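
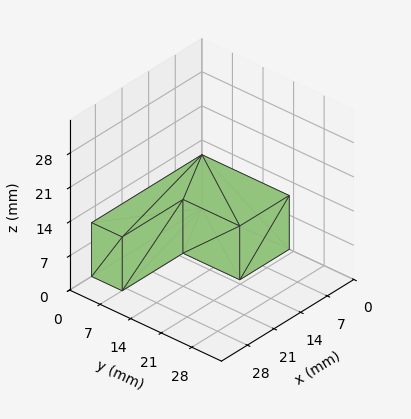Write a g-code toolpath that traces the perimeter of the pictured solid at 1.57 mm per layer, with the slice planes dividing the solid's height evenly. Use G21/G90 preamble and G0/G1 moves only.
Reading the render: the shape is an L-shaped prism: outer 29 × 20 mm, arm thicknesses ≈ 7 mm (horizontal) and 13 mm (vertical), extruded 11 mm in z (dimensions read to the nearest mm from the axis ticks). For the g-code, the solid's height is divided into equal slices at the stated Δz and each level perimeter traced with G1 moves after a G0 lift.

; perimeter-only toolpath
G21 ; units = mm
G90 ; absolute positioning
G28 ; home
; layer 1
G0 Z1.57
G0 X0.00 Y0.00
G1 X29.00 Y0.00
G1 X29.00 Y7.00
G1 X13.00 Y7.00
G1 X13.00 Y20.00
G1 X0.00 Y20.00
G1 X0.00 Y0.00
; layer 2
G0 Z3.14
G0 X0.00 Y0.00
G1 X29.00 Y0.00
G1 X29.00 Y7.00
G1 X13.00 Y7.00
G1 X13.00 Y20.00
G1 X0.00 Y20.00
G1 X0.00 Y0.00
; layer 3
G0 Z4.71
G0 X0.00 Y0.00
G1 X29.00 Y0.00
G1 X29.00 Y7.00
G1 X13.00 Y7.00
G1 X13.00 Y20.00
G1 X0.00 Y20.00
G1 X0.00 Y0.00
; layer 4
G0 Z6.29
G0 X0.00 Y0.00
G1 X29.00 Y0.00
G1 X29.00 Y7.00
G1 X13.00 Y7.00
G1 X13.00 Y20.00
G1 X0.00 Y20.00
G1 X0.00 Y0.00
; layer 5
G0 Z7.86
G0 X0.00 Y0.00
G1 X29.00 Y0.00
G1 X29.00 Y7.00
G1 X13.00 Y7.00
G1 X13.00 Y20.00
G1 X0.00 Y20.00
G1 X0.00 Y0.00
; layer 6
G0 Z9.43
G0 X0.00 Y0.00
G1 X29.00 Y0.00
G1 X29.00 Y7.00
G1 X13.00 Y7.00
G1 X13.00 Y20.00
G1 X0.00 Y20.00
G1 X0.00 Y0.00
; layer 7
G0 Z11.00
G0 X0.00 Y0.00
G1 X29.00 Y0.00
G1 X29.00 Y7.00
G1 X13.00 Y7.00
G1 X13.00 Y20.00
G1 X0.00 Y20.00
G1 X0.00 Y0.00
M2 ; end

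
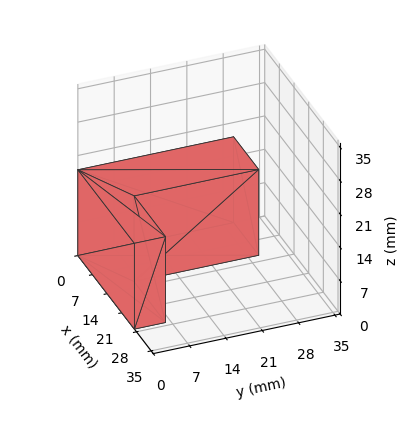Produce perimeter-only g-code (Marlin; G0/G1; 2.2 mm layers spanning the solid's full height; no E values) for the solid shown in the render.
Reading the render: the shape is an L-shaped prism: outer 27 × 30 mm, arm thicknesses ≈ 6 mm (horizontal) and 12 mm (vertical), extruded 18 mm in z (dimensions read to the nearest mm from the axis ticks). For the g-code, the solid's height is divided into equal slices at the stated Δz and each level perimeter traced with G1 moves after a G0 lift.

; perimeter-only toolpath
G21 ; units = mm
G90 ; absolute positioning
G28 ; home
; layer 1
G0 Z2.2
G0 X0.0 Y0.0
G1 X27.0 Y0.0
G1 X27.0 Y6.0
G1 X12.0 Y6.0
G1 X12.0 Y30.0
G1 X0.0 Y30.0
G1 X0.0 Y0.0
; layer 2
G0 Z4.5
G0 X0.0 Y0.0
G1 X27.0 Y0.0
G1 X27.0 Y6.0
G1 X12.0 Y6.0
G1 X12.0 Y30.0
G1 X0.0 Y30.0
G1 X0.0 Y0.0
; layer 3
G0 Z6.8
G0 X0.0 Y0.0
G1 X27.0 Y0.0
G1 X27.0 Y6.0
G1 X12.0 Y6.0
G1 X12.0 Y30.0
G1 X0.0 Y30.0
G1 X0.0 Y0.0
; layer 4
G0 Z9.0
G0 X0.0 Y0.0
G1 X27.0 Y0.0
G1 X27.0 Y6.0
G1 X12.0 Y6.0
G1 X12.0 Y30.0
G1 X0.0 Y30.0
G1 X0.0 Y0.0
; layer 5
G0 Z11.2
G0 X0.0 Y0.0
G1 X27.0 Y0.0
G1 X27.0 Y6.0
G1 X12.0 Y6.0
G1 X12.0 Y30.0
G1 X0.0 Y30.0
G1 X0.0 Y0.0
; layer 6
G0 Z13.5
G0 X0.0 Y0.0
G1 X27.0 Y0.0
G1 X27.0 Y6.0
G1 X12.0 Y6.0
G1 X12.0 Y30.0
G1 X0.0 Y30.0
G1 X0.0 Y0.0
; layer 7
G0 Z15.8
G0 X0.0 Y0.0
G1 X27.0 Y0.0
G1 X27.0 Y6.0
G1 X12.0 Y6.0
G1 X12.0 Y30.0
G1 X0.0 Y30.0
G1 X0.0 Y0.0
; layer 8
G0 Z18.0
G0 X0.0 Y0.0
G1 X27.0 Y0.0
G1 X27.0 Y6.0
G1 X12.0 Y6.0
G1 X12.0 Y30.0
G1 X0.0 Y30.0
G1 X0.0 Y0.0
M2 ; end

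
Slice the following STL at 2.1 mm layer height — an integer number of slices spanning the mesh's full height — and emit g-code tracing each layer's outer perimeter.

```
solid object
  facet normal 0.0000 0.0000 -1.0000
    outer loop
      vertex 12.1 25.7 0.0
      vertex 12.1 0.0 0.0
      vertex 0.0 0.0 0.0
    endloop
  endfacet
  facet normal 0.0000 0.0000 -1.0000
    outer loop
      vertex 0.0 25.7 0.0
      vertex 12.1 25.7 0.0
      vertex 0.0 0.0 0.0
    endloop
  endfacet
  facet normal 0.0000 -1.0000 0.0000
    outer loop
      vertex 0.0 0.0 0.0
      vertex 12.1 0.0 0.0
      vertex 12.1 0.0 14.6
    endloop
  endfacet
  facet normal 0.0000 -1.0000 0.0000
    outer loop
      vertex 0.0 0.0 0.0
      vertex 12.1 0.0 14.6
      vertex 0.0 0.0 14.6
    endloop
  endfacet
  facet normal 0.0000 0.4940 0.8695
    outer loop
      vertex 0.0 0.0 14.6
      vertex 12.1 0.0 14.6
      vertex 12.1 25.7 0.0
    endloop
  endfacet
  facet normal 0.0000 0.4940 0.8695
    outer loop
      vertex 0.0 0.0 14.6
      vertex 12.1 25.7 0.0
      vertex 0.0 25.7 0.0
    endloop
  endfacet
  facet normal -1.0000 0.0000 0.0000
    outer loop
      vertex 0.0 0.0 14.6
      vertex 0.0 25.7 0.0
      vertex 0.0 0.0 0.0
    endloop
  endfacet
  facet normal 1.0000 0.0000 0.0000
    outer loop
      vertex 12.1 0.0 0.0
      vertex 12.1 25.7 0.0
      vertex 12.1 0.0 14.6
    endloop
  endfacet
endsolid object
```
; perimeter-only toolpath
G21 ; units = mm
G90 ; absolute positioning
G28 ; home
; layer 1
G0 Z2.1
G0 X0.0 Y0.0
G1 X12.1 Y0.0
G1 X12.1 Y22.0
G1 X0.0 Y22.0
G1 X0.0 Y0.0
; layer 2
G0 Z4.2
G0 X0.0 Y0.0
G1 X12.1 Y0.0
G1 X12.1 Y18.4
G1 X0.0 Y18.4
G1 X0.0 Y0.0
; layer 3
G0 Z6.3
G0 X0.0 Y0.0
G1 X12.1 Y0.0
G1 X12.1 Y14.7
G1 X0.0 Y14.7
G1 X0.0 Y0.0
; layer 4
G0 Z8.3
G0 X0.0 Y0.0
G1 X12.1 Y0.0
G1 X12.1 Y11.0
G1 X0.0 Y11.0
G1 X0.0 Y0.0
; layer 5
G0 Z10.4
G0 X0.0 Y0.0
G1 X12.1 Y0.0
G1 X12.1 Y7.3
G1 X0.0 Y7.3
G1 X0.0 Y0.0
; layer 6
G0 Z12.5
G0 X0.0 Y0.0
G1 X12.1 Y0.0
G1 X12.1 Y3.7
G1 X0.0 Y3.7
G1 X0.0 Y0.0
M2 ; end

The solid is a wedge (ramp): 12.1 × 25.7 mm base, rising to 14.6 mm along the y=0 edge and sloping linearly to z=0 at y=25.7. Slicing at Δz = 2.1 mm — 7 equal slices spanning the solid's height, so layer i sits at z = i·h/7 — gives 6 non-empty perimeters. Each is a 4-segment closed polygon; G0 lifts to the layer z and rapids to the start vertex, then G1 traces the edges. The cross-section shrinks linearly with z (the slice at the apex is degenerate and omitted).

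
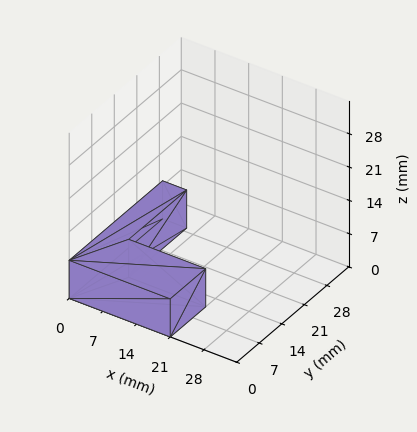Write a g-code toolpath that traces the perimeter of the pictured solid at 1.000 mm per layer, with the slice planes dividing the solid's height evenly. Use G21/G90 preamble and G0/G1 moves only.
Reading the render: the shape is an L-shaped prism: outer 21 × 29 mm, arm thicknesses ≈ 11 mm (horizontal) and 5 mm (vertical), extruded 8 mm in z (dimensions read to the nearest mm from the axis ticks). For the g-code, the solid's height is divided into equal slices at the stated Δz and each level perimeter traced with G1 moves after a G0 lift.

; perimeter-only toolpath
G21 ; units = mm
G90 ; absolute positioning
G28 ; home
; layer 1
G0 Z1.000
G0 X0.000 Y0.000
G1 X21.000 Y0.000
G1 X21.000 Y11.000
G1 X5.000 Y11.000
G1 X5.000 Y29.000
G1 X0.000 Y29.000
G1 X0.000 Y0.000
; layer 2
G0 Z2.000
G0 X0.000 Y0.000
G1 X21.000 Y0.000
G1 X21.000 Y11.000
G1 X5.000 Y11.000
G1 X5.000 Y29.000
G1 X0.000 Y29.000
G1 X0.000 Y0.000
; layer 3
G0 Z3.000
G0 X0.000 Y0.000
G1 X21.000 Y0.000
G1 X21.000 Y11.000
G1 X5.000 Y11.000
G1 X5.000 Y29.000
G1 X0.000 Y29.000
G1 X0.000 Y0.000
; layer 4
G0 Z4.000
G0 X0.000 Y0.000
G1 X21.000 Y0.000
G1 X21.000 Y11.000
G1 X5.000 Y11.000
G1 X5.000 Y29.000
G1 X0.000 Y29.000
G1 X0.000 Y0.000
; layer 5
G0 Z5.000
G0 X0.000 Y0.000
G1 X21.000 Y0.000
G1 X21.000 Y11.000
G1 X5.000 Y11.000
G1 X5.000 Y29.000
G1 X0.000 Y29.000
G1 X0.000 Y0.000
; layer 6
G0 Z6.000
G0 X0.000 Y0.000
G1 X21.000 Y0.000
G1 X21.000 Y11.000
G1 X5.000 Y11.000
G1 X5.000 Y29.000
G1 X0.000 Y29.000
G1 X0.000 Y0.000
; layer 7
G0 Z7.000
G0 X0.000 Y0.000
G1 X21.000 Y0.000
G1 X21.000 Y11.000
G1 X5.000 Y11.000
G1 X5.000 Y29.000
G1 X0.000 Y29.000
G1 X0.000 Y0.000
; layer 8
G0 Z8.000
G0 X0.000 Y0.000
G1 X21.000 Y0.000
G1 X21.000 Y11.000
G1 X5.000 Y11.000
G1 X5.000 Y29.000
G1 X0.000 Y29.000
G1 X0.000 Y0.000
M2 ; end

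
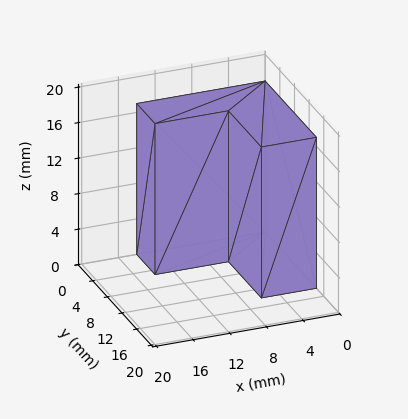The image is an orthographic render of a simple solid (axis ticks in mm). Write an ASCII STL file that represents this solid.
Reading the render: the shape is an L-shaped prism: outer 14 × 14 mm, arm thicknesses ≈ 5 mm (horizontal) and 6 mm (vertical), extruded 17 mm in z (dimensions read to the nearest mm from the axis ticks). For the STL, each face is triangulated and given an outward normal.

solid part
  facet normal 0.0000 0.0000 -1.0000
    outer loop
      vertex 14.000 5.000 0.000
      vertex 14.000 0.000 0.000
      vertex 0.000 0.000 0.000
    endloop
  endfacet
  facet normal 0.0000 0.0000 -1.0000
    outer loop
      vertex 6.000 5.000 0.000
      vertex 14.000 5.000 0.000
      vertex 0.000 0.000 0.000
    endloop
  endfacet
  facet normal 0.0000 0.0000 -1.0000
    outer loop
      vertex 6.000 14.000 0.000
      vertex 6.000 5.000 0.000
      vertex 0.000 0.000 0.000
    endloop
  endfacet
  facet normal 0.0000 0.0000 -1.0000
    outer loop
      vertex 0.000 14.000 0.000
      vertex 6.000 14.000 0.000
      vertex 0.000 0.000 0.000
    endloop
  endfacet
  facet normal 0.0000 0.0000 1.0000
    outer loop
      vertex 0.000 0.000 17.000
      vertex 14.000 0.000 17.000
      vertex 14.000 5.000 17.000
    endloop
  endfacet
  facet normal 0.0000 0.0000 1.0000
    outer loop
      vertex 0.000 0.000 17.000
      vertex 14.000 5.000 17.000
      vertex 6.000 5.000 17.000
    endloop
  endfacet
  facet normal 0.0000 0.0000 1.0000
    outer loop
      vertex 0.000 0.000 17.000
      vertex 6.000 5.000 17.000
      vertex 6.000 14.000 17.000
    endloop
  endfacet
  facet normal 0.0000 0.0000 1.0000
    outer loop
      vertex 0.000 0.000 17.000
      vertex 6.000 14.000 17.000
      vertex 0.000 14.000 17.000
    endloop
  endfacet
  facet normal 0.0000 -1.0000 0.0000
    outer loop
      vertex 0.000 0.000 0.000
      vertex 14.000 0.000 0.000
      vertex 14.000 0.000 17.000
    endloop
  endfacet
  facet normal 0.0000 -1.0000 0.0000
    outer loop
      vertex 0.000 0.000 0.000
      vertex 14.000 0.000 17.000
      vertex 0.000 0.000 17.000
    endloop
  endfacet
  facet normal 1.0000 0.0000 0.0000
    outer loop
      vertex 14.000 0.000 0.000
      vertex 14.000 5.000 0.000
      vertex 14.000 5.000 17.000
    endloop
  endfacet
  facet normal 1.0000 0.0000 0.0000
    outer loop
      vertex 14.000 0.000 0.000
      vertex 14.000 5.000 17.000
      vertex 14.000 0.000 17.000
    endloop
  endfacet
  facet normal 0.0000 1.0000 0.0000
    outer loop
      vertex 14.000 5.000 0.000
      vertex 6.000 5.000 0.000
      vertex 6.000 5.000 17.000
    endloop
  endfacet
  facet normal 0.0000 1.0000 0.0000
    outer loop
      vertex 14.000 5.000 0.000
      vertex 6.000 5.000 17.000
      vertex 14.000 5.000 17.000
    endloop
  endfacet
  facet normal 1.0000 0.0000 0.0000
    outer loop
      vertex 6.000 5.000 0.000
      vertex 6.000 14.000 0.000
      vertex 6.000 14.000 17.000
    endloop
  endfacet
  facet normal 1.0000 0.0000 0.0000
    outer loop
      vertex 6.000 5.000 0.000
      vertex 6.000 14.000 17.000
      vertex 6.000 5.000 17.000
    endloop
  endfacet
  facet normal 0.0000 1.0000 0.0000
    outer loop
      vertex 6.000 14.000 0.000
      vertex 0.000 14.000 0.000
      vertex 0.000 14.000 17.000
    endloop
  endfacet
  facet normal 0.0000 1.0000 0.0000
    outer loop
      vertex 6.000 14.000 0.000
      vertex 0.000 14.000 17.000
      vertex 6.000 14.000 17.000
    endloop
  endfacet
  facet normal -1.0000 0.0000 0.0000
    outer loop
      vertex 0.000 14.000 0.000
      vertex 0.000 0.000 0.000
      vertex 0.000 0.000 17.000
    endloop
  endfacet
  facet normal -1.0000 0.0000 0.0000
    outer loop
      vertex 0.000 14.000 0.000
      vertex 0.000 0.000 17.000
      vertex 0.000 14.000 17.000
    endloop
  endfacet
endsolid part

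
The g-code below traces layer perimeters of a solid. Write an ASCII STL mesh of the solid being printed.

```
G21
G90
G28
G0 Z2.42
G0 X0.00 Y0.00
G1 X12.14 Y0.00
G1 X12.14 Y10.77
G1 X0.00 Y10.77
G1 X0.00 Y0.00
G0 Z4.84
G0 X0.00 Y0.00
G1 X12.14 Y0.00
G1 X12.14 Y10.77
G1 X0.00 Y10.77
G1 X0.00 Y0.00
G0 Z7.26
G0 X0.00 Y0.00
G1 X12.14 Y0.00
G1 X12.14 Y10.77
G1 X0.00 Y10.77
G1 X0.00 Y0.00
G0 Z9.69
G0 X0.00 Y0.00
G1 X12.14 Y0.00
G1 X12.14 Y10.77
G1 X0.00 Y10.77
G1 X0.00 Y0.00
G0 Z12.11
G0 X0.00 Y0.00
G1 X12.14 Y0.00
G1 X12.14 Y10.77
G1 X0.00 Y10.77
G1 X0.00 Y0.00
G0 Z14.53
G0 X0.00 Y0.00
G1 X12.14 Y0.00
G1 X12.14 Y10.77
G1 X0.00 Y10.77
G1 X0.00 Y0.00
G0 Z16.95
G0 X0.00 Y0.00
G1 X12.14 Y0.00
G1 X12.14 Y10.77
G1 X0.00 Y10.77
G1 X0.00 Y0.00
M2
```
solid part
  facet normal 0.0000 0.0000 -1.0000
    outer loop
      vertex 12.14 10.77 0.00
      vertex 12.14 0.00 0.00
      vertex 0.00 0.00 0.00
    endloop
  endfacet
  facet normal 0.0000 0.0000 -1.0000
    outer loop
      vertex 0.00 10.77 0.00
      vertex 12.14 10.77 0.00
      vertex 0.00 0.00 0.00
    endloop
  endfacet
  facet normal 0.0000 0.0000 1.0000
    outer loop
      vertex 0.00 0.00 16.95
      vertex 12.14 0.00 16.95
      vertex 12.14 10.77 16.95
    endloop
  endfacet
  facet normal 0.0000 0.0000 1.0000
    outer loop
      vertex 0.00 0.00 16.95
      vertex 12.14 10.77 16.95
      vertex 0.00 10.77 16.95
    endloop
  endfacet
  facet normal 0.0000 -1.0000 0.0000
    outer loop
      vertex 0.00 0.00 0.00
      vertex 12.14 0.00 0.00
      vertex 12.14 0.00 16.95
    endloop
  endfacet
  facet normal 0.0000 -1.0000 0.0000
    outer loop
      vertex 0.00 0.00 0.00
      vertex 12.14 0.00 16.95
      vertex 0.00 0.00 16.95
    endloop
  endfacet
  facet normal 0.0000 1.0000 0.0000
    outer loop
      vertex 12.14 10.77 16.95
      vertex 12.14 10.77 0.00
      vertex 0.00 10.77 0.00
    endloop
  endfacet
  facet normal 0.0000 1.0000 0.0000
    outer loop
      vertex 0.00 10.77 16.95
      vertex 12.14 10.77 16.95
      vertex 0.00 10.77 0.00
    endloop
  endfacet
  facet normal -1.0000 0.0000 0.0000
    outer loop
      vertex 0.00 10.77 16.95
      vertex 0.00 10.77 0.00
      vertex 0.00 0.00 0.00
    endloop
  endfacet
  facet normal -1.0000 0.0000 0.0000
    outer loop
      vertex 0.00 0.00 16.95
      vertex 0.00 10.77 16.95
      vertex 0.00 0.00 0.00
    endloop
  endfacet
  facet normal 1.0000 0.0000 0.0000
    outer loop
      vertex 12.14 0.00 0.00
      vertex 12.14 10.77 0.00
      vertex 12.14 10.77 16.95
    endloop
  endfacet
  facet normal 1.0000 0.0000 0.0000
    outer loop
      vertex 12.14 0.00 0.00
      vertex 12.14 10.77 16.95
      vertex 12.14 0.00 16.95
    endloop
  endfacet
endsolid part

The G0 Z moves step by Δz≈2.42 mm. Every layer's G1 loop is the same polygon, so the solid is a straight extrusion of it from z=0 to z≈16.9. Closing with flat bottom and top caps and triangulating gives 12 facets — a rectangular box, roughly 12.1 × 10.8 mm footprint and 16.9 mm tall.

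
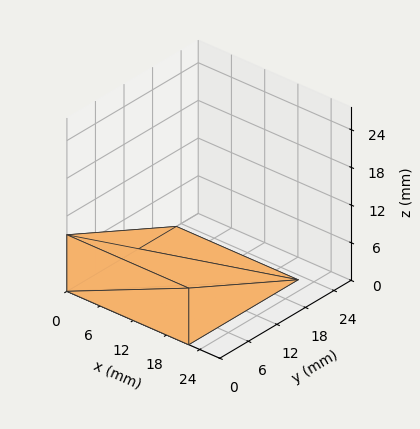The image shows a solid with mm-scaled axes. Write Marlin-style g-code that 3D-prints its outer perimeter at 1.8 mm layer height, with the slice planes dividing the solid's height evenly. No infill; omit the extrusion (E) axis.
Reading the render: the shape is a wedge (ramp): 22 × 23 mm base, rising to 9 mm along the y=0 edge and sloping linearly to z=0 at y=23 (dimensions read to the nearest mm from the axis ticks). For the g-code, the solid's height is divided into equal slices at the stated Δz and each level perimeter traced with G1 moves after a G0 lift.

; perimeter-only toolpath
G21 ; units = mm
G90 ; absolute positioning
G28 ; home
; layer 1
G0 Z1.8
G0 X0.0 Y0.0
G1 X22.0 Y0.0
G1 X22.0 Y18.4
G1 X0.0 Y18.4
G1 X0.0 Y0.0
; layer 2
G0 Z3.6
G0 X0.0 Y0.0
G1 X22.0 Y0.0
G1 X22.0 Y13.8
G1 X0.0 Y13.8
G1 X0.0 Y0.0
; layer 3
G0 Z5.4
G0 X0.0 Y0.0
G1 X22.0 Y0.0
G1 X22.0 Y9.2
G1 X0.0 Y9.2
G1 X0.0 Y0.0
; layer 4
G0 Z7.2
G0 X0.0 Y0.0
G1 X22.0 Y0.0
G1 X22.0 Y4.6
G1 X0.0 Y4.6
G1 X0.0 Y0.0
M2 ; end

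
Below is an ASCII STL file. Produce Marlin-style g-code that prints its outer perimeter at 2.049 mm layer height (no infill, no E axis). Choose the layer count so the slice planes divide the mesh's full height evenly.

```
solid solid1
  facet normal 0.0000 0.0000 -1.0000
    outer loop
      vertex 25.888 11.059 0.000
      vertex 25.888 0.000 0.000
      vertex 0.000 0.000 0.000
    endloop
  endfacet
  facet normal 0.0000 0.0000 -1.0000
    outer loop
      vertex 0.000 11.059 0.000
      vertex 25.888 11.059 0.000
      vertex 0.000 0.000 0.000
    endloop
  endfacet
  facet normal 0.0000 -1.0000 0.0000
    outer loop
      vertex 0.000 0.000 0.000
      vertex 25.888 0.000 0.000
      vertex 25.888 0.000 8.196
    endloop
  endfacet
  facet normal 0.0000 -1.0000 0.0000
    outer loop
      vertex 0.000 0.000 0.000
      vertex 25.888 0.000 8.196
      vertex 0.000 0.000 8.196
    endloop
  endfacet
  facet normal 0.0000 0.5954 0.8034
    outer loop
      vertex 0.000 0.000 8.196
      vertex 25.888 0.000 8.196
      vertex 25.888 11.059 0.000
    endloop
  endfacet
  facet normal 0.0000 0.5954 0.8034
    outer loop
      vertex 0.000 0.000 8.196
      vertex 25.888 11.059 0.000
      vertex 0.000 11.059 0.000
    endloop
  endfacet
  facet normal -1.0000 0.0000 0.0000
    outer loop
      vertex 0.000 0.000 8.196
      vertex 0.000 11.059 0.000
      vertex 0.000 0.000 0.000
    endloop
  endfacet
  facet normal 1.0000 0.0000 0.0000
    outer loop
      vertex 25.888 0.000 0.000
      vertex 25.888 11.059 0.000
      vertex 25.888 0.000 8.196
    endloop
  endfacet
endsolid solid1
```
; perimeter-only toolpath
G21 ; units = mm
G90 ; absolute positioning
G28 ; home
; layer 1
G0 Z2.049
G0 X0.000 Y0.000
G1 X25.888 Y0.000
G1 X25.888 Y8.294
G1 X0.000 Y8.294
G1 X0.000 Y0.000
; layer 2
G0 Z4.098
G0 X0.000 Y0.000
G1 X25.888 Y0.000
G1 X25.888 Y5.529
G1 X0.000 Y5.529
G1 X0.000 Y0.000
; layer 3
G0 Z6.147
G0 X0.000 Y0.000
G1 X25.888 Y0.000
G1 X25.888 Y2.765
G1 X0.000 Y2.765
G1 X0.000 Y0.000
M2 ; end

The solid is a wedge (ramp): 25.9 × 11.1 mm base, rising to 8.2 mm along the y=0 edge and sloping linearly to z=0 at y=11.1. Slicing at Δz = 2.049 mm — 4 equal slices spanning the solid's height, so layer i sits at z = i·h/4 — gives 3 non-empty perimeters. Each is a 4-segment closed polygon; G0 lifts to the layer z and rapids to the start vertex, then G1 traces the edges. The cross-section shrinks linearly with z (the slice at the apex is degenerate and omitted).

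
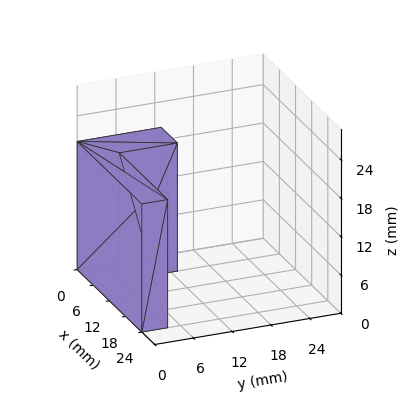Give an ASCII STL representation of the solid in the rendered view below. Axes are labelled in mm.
Reading the render: the shape is an L-shaped prism: outer 24 × 13 mm, arm thicknesses ≈ 4 mm (horizontal) and 6 mm (vertical), extruded 20 mm in z (dimensions read to the nearest mm from the axis ticks). For the STL, each face is triangulated and given an outward normal.

solid part
  facet normal 0.0000 0.0000 -1.0000
    outer loop
      vertex 24.0 4.0 0.0
      vertex 24.0 0.0 0.0
      vertex 0.0 0.0 0.0
    endloop
  endfacet
  facet normal 0.0000 0.0000 -1.0000
    outer loop
      vertex 6.0 4.0 0.0
      vertex 24.0 4.0 0.0
      vertex 0.0 0.0 0.0
    endloop
  endfacet
  facet normal 0.0000 0.0000 -1.0000
    outer loop
      vertex 6.0 13.0 0.0
      vertex 6.0 4.0 0.0
      vertex 0.0 0.0 0.0
    endloop
  endfacet
  facet normal 0.0000 0.0000 -1.0000
    outer loop
      vertex 0.0 13.0 0.0
      vertex 6.0 13.0 0.0
      vertex 0.0 0.0 0.0
    endloop
  endfacet
  facet normal 0.0000 0.0000 1.0000
    outer loop
      vertex 0.0 0.0 20.0
      vertex 24.0 0.0 20.0
      vertex 24.0 4.0 20.0
    endloop
  endfacet
  facet normal 0.0000 0.0000 1.0000
    outer loop
      vertex 0.0 0.0 20.0
      vertex 24.0 4.0 20.0
      vertex 6.0 4.0 20.0
    endloop
  endfacet
  facet normal 0.0000 0.0000 1.0000
    outer loop
      vertex 0.0 0.0 20.0
      vertex 6.0 4.0 20.0
      vertex 6.0 13.0 20.0
    endloop
  endfacet
  facet normal 0.0000 0.0000 1.0000
    outer loop
      vertex 0.0 0.0 20.0
      vertex 6.0 13.0 20.0
      vertex 0.0 13.0 20.0
    endloop
  endfacet
  facet normal 0.0000 -1.0000 0.0000
    outer loop
      vertex 0.0 0.0 0.0
      vertex 24.0 0.0 0.0
      vertex 24.0 0.0 20.0
    endloop
  endfacet
  facet normal 0.0000 -1.0000 0.0000
    outer loop
      vertex 0.0 0.0 0.0
      vertex 24.0 0.0 20.0
      vertex 0.0 0.0 20.0
    endloop
  endfacet
  facet normal 1.0000 0.0000 0.0000
    outer loop
      vertex 24.0 0.0 0.0
      vertex 24.0 4.0 0.0
      vertex 24.0 4.0 20.0
    endloop
  endfacet
  facet normal 1.0000 0.0000 0.0000
    outer loop
      vertex 24.0 0.0 0.0
      vertex 24.0 4.0 20.0
      vertex 24.0 0.0 20.0
    endloop
  endfacet
  facet normal 0.0000 1.0000 0.0000
    outer loop
      vertex 24.0 4.0 0.0
      vertex 6.0 4.0 0.0
      vertex 6.0 4.0 20.0
    endloop
  endfacet
  facet normal 0.0000 1.0000 0.0000
    outer loop
      vertex 24.0 4.0 0.0
      vertex 6.0 4.0 20.0
      vertex 24.0 4.0 20.0
    endloop
  endfacet
  facet normal 1.0000 0.0000 0.0000
    outer loop
      vertex 6.0 4.0 0.0
      vertex 6.0 13.0 0.0
      vertex 6.0 13.0 20.0
    endloop
  endfacet
  facet normal 1.0000 0.0000 0.0000
    outer loop
      vertex 6.0 4.0 0.0
      vertex 6.0 13.0 20.0
      vertex 6.0 4.0 20.0
    endloop
  endfacet
  facet normal 0.0000 1.0000 0.0000
    outer loop
      vertex 6.0 13.0 0.0
      vertex 0.0 13.0 0.0
      vertex 0.0 13.0 20.0
    endloop
  endfacet
  facet normal 0.0000 1.0000 0.0000
    outer loop
      vertex 6.0 13.0 0.0
      vertex 0.0 13.0 20.0
      vertex 6.0 13.0 20.0
    endloop
  endfacet
  facet normal -1.0000 0.0000 0.0000
    outer loop
      vertex 0.0 13.0 0.0
      vertex 0.0 0.0 0.0
      vertex 0.0 0.0 20.0
    endloop
  endfacet
  facet normal -1.0000 0.0000 0.0000
    outer loop
      vertex 0.0 13.0 0.0
      vertex 0.0 0.0 20.0
      vertex 0.0 13.0 20.0
    endloop
  endfacet
endsolid part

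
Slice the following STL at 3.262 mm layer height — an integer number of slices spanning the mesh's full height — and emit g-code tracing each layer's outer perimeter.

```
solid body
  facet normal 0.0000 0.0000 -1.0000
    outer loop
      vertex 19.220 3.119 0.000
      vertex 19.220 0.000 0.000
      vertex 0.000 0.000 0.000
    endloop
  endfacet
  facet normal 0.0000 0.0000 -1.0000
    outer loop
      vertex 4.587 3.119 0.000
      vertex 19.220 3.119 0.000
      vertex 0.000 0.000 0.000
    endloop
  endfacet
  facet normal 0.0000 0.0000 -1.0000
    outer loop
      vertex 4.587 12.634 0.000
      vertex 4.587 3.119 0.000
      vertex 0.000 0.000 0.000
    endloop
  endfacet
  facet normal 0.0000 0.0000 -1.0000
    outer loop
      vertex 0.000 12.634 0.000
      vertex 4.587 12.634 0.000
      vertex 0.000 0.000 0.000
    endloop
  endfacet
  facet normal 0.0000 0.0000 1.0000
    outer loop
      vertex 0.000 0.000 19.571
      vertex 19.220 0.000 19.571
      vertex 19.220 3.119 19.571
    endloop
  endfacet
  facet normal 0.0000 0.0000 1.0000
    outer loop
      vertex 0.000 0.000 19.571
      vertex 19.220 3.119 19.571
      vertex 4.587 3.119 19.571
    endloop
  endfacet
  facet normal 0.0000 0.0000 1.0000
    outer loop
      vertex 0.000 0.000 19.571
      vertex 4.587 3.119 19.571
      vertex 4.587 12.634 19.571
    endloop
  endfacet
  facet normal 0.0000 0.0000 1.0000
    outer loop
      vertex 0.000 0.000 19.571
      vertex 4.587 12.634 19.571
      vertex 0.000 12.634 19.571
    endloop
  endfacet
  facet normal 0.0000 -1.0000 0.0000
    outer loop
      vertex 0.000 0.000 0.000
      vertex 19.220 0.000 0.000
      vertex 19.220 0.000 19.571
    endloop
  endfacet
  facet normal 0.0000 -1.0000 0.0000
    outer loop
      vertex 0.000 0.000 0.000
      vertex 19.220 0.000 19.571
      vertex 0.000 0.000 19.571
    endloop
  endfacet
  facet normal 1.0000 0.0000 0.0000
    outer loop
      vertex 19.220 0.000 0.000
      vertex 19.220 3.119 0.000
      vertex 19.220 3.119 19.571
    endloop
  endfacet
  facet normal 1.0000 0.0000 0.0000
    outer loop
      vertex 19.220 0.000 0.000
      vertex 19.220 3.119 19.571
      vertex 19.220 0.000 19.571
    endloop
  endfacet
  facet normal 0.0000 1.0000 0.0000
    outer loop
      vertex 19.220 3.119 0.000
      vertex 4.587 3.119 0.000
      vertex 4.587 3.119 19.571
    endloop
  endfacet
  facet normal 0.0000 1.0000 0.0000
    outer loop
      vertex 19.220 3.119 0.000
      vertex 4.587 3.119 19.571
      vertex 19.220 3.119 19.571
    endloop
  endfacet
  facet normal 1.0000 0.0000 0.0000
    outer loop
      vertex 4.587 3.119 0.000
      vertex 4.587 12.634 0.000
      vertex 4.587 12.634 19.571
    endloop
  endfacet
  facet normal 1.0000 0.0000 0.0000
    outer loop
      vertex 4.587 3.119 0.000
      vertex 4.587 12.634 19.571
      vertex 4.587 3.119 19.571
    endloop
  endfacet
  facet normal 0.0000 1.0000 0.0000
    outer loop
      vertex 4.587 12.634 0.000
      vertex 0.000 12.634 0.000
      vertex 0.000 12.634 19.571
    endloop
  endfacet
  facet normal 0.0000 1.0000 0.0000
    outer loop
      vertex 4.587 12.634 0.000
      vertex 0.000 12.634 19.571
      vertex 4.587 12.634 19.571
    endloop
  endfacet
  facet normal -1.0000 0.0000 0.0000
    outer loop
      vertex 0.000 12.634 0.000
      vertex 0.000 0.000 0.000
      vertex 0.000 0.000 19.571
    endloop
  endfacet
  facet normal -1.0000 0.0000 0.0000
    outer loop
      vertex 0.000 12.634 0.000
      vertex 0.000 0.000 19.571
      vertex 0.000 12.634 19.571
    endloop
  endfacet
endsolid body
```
; perimeter-only toolpath
G21 ; units = mm
G90 ; absolute positioning
G28 ; home
; layer 1
G0 Z3.262
G0 X0.000 Y0.000
G1 X19.220 Y0.000
G1 X19.220 Y3.119
G1 X4.587 Y3.119
G1 X4.587 Y12.634
G1 X0.000 Y12.634
G1 X0.000 Y0.000
; layer 2
G0 Z6.524
G0 X0.000 Y0.000
G1 X19.220 Y0.000
G1 X19.220 Y3.119
G1 X4.587 Y3.119
G1 X4.587 Y12.634
G1 X0.000 Y12.634
G1 X0.000 Y0.000
; layer 3
G0 Z9.786
G0 X0.000 Y0.000
G1 X19.220 Y0.000
G1 X19.220 Y3.119
G1 X4.587 Y3.119
G1 X4.587 Y12.634
G1 X0.000 Y12.634
G1 X0.000 Y0.000
; layer 4
G0 Z13.047
G0 X0.000 Y0.000
G1 X19.220 Y0.000
G1 X19.220 Y3.119
G1 X4.587 Y3.119
G1 X4.587 Y12.634
G1 X0.000 Y12.634
G1 X0.000 Y0.000
; layer 5
G0 Z16.309
G0 X0.000 Y0.000
G1 X19.220 Y0.000
G1 X19.220 Y3.119
G1 X4.587 Y3.119
G1 X4.587 Y12.634
G1 X0.000 Y12.634
G1 X0.000 Y0.000
; layer 6
G0 Z19.571
G0 X0.000 Y0.000
G1 X19.220 Y0.000
G1 X19.220 Y3.119
G1 X4.587 Y3.119
G1 X4.587 Y12.634
G1 X0.000 Y12.634
G1 X0.000 Y0.000
M2 ; end

The solid is an L-shaped prism: outer 19.2 × 12.6 mm, arm thicknesses ≈ 3.12 mm (horizontal) and 4.59 mm (vertical), extruded 19.6 mm in z. Slicing at Δz = 3.262 mm — 6 equal slices spanning the solid's height, so layer i sits at z = i·h/6 — gives 6 non-empty perimeters. Each is a 6-segment closed polygon; G0 lifts to the layer z and rapids to the start vertex, then G1 traces the edges.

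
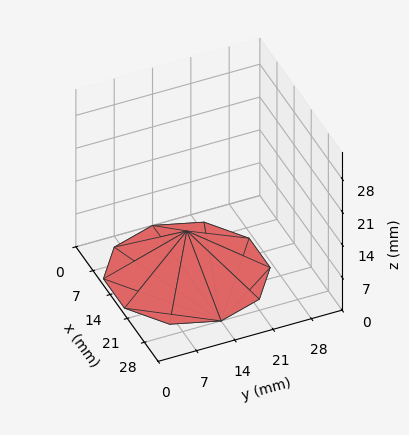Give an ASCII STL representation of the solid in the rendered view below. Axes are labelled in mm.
Reading the render: the shape is a regular 10-sided pyramid, base circumscribed radius ≈ 14 mm, apex at z ≈ 9 mm (dimensions read to the nearest mm from the axis ticks). For the STL, each face is triangulated and given an outward normal.

solid part
  facet normal 0.0000 0.0000 -1.0000
    outer loop
      vertex 18.3 27.3 0.0
      vertex 25.3 22.2 0.0
      vertex 28.0 14.0 0.0
    endloop
  endfacet
  facet normal 0.0000 0.0000 -1.0000
    outer loop
      vertex 9.7 27.3 0.0
      vertex 18.3 27.3 0.0
      vertex 28.0 14.0 0.0
    endloop
  endfacet
  facet normal 0.0000 0.0000 -1.0000
    outer loop
      vertex 2.7 22.2 0.0
      vertex 9.7 27.3 0.0
      vertex 28.0 14.0 0.0
    endloop
  endfacet
  facet normal 0.0000 0.0000 -1.0000
    outer loop
      vertex 0.0 14.0 0.0
      vertex 2.7 22.2 0.0
      vertex 28.0 14.0 0.0
    endloop
  endfacet
  facet normal 0.0000 0.0000 -1.0000
    outer loop
      vertex 2.7 5.8 0.0
      vertex 0.0 14.0 0.0
      vertex 28.0 14.0 0.0
    endloop
  endfacet
  facet normal 0.0000 0.0000 -1.0000
    outer loop
      vertex 9.7 0.7 0.0
      vertex 2.7 5.8 0.0
      vertex 28.0 14.0 0.0
    endloop
  endfacet
  facet normal 0.0000 0.0000 -1.0000
    outer loop
      vertex 18.3 0.7 0.0
      vertex 9.7 0.7 0.0
      vertex 28.0 14.0 0.0
    endloop
  endfacet
  facet normal 0.0000 0.0000 -1.0000
    outer loop
      vertex 25.3 5.8 0.0
      vertex 18.3 0.7 0.0
      vertex 28.0 14.0 0.0
    endloop
  endfacet
  facet normal 0.5324 0.1753 0.8282
    outer loop
      vertex 28.0 14.0 0.0
      vertex 25.3 22.2 0.0
      vertex 14.0 14.0 9.0
    endloop
  endfacet
  facet normal 0.3303 0.4534 0.8278
    outer loop
      vertex 25.3 22.2 0.0
      vertex 18.3 27.3 0.0
      vertex 14.0 14.0 9.0
    endloop
  endfacet
  facet normal 0.0000 0.5604 0.8282
    outer loop
      vertex 18.3 27.3 0.0
      vertex 9.7 27.3 0.0
      vertex 14.0 14.0 9.0
    endloop
  endfacet
  facet normal -0.3303 0.4534 0.8278
    outer loop
      vertex 9.7 27.3 0.0
      vertex 2.7 22.2 0.0
      vertex 14.0 14.0 9.0
    endloop
  endfacet
  facet normal -0.5324 0.1753 0.8282
    outer loop
      vertex 2.7 22.2 0.0
      vertex 0.0 14.0 0.0
      vertex 14.0 14.0 9.0
    endloop
  endfacet
  facet normal -0.5324 -0.1753 0.8282
    outer loop
      vertex 0.0 14.0 0.0
      vertex 2.7 5.8 0.0
      vertex 14.0 14.0 9.0
    endloop
  endfacet
  facet normal -0.3303 -0.4534 0.8278
    outer loop
      vertex 2.7 5.8 0.0
      vertex 9.7 0.7 0.0
      vertex 14.0 14.0 9.0
    endloop
  endfacet
  facet normal 0.0000 -0.5604 0.8282
    outer loop
      vertex 9.7 0.7 0.0
      vertex 18.3 0.7 0.0
      vertex 14.0 14.0 9.0
    endloop
  endfacet
  facet normal 0.3303 -0.4534 0.8278
    outer loop
      vertex 18.3 0.7 0.0
      vertex 25.3 5.8 0.0
      vertex 14.0 14.0 9.0
    endloop
  endfacet
  facet normal 0.5324 -0.1753 0.8282
    outer loop
      vertex 25.3 5.8 0.0
      vertex 28.0 14.0 0.0
      vertex 14.0 14.0 9.0
    endloop
  endfacet
endsolid part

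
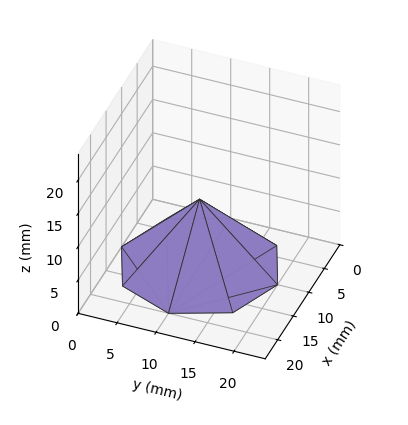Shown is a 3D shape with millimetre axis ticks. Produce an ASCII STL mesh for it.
Reading the render: the shape is a regular 8-sided pyramid, base circumscribed radius ≈ 10 mm, apex at z ≈ 10 mm (dimensions read to the nearest mm from the axis ticks). For the STL, each face is triangulated and given an outward normal.

solid part
  facet normal 0.0000 0.0000 -1.0000
    outer loop
      vertex 10.000 20.000 0.000
      vertex 17.071 17.071 0.000
      vertex 20.000 10.000 0.000
    endloop
  endfacet
  facet normal 0.0000 0.0000 -1.0000
    outer loop
      vertex 2.929 17.071 0.000
      vertex 10.000 20.000 0.000
      vertex 20.000 10.000 0.000
    endloop
  endfacet
  facet normal 0.0000 0.0000 -1.0000
    outer loop
      vertex 0.000 10.000 0.000
      vertex 2.929 17.071 0.000
      vertex 20.000 10.000 0.000
    endloop
  endfacet
  facet normal 0.0000 0.0000 -1.0000
    outer loop
      vertex 2.929 2.929 0.000
      vertex 0.000 10.000 0.000
      vertex 20.000 10.000 0.000
    endloop
  endfacet
  facet normal 0.0000 0.0000 -1.0000
    outer loop
      vertex 10.000 0.000 0.000
      vertex 2.929 2.929 0.000
      vertex 20.000 10.000 0.000
    endloop
  endfacet
  facet normal 0.0000 0.0000 -1.0000
    outer loop
      vertex 17.071 2.929 0.000
      vertex 10.000 0.000 0.000
      vertex 20.000 10.000 0.000
    endloop
  endfacet
  facet normal 0.6786 0.2811 0.6786
    outer loop
      vertex 20.000 10.000 0.000
      vertex 17.071 17.071 0.000
      vertex 10.000 10.000 10.000
    endloop
  endfacet
  facet normal 0.2811 0.6786 0.6786
    outer loop
      vertex 17.071 17.071 0.000
      vertex 10.000 20.000 0.000
      vertex 10.000 10.000 10.000
    endloop
  endfacet
  facet normal -0.2811 0.6786 0.6786
    outer loop
      vertex 10.000 20.000 0.000
      vertex 2.929 17.071 0.000
      vertex 10.000 10.000 10.000
    endloop
  endfacet
  facet normal -0.6786 0.2811 0.6786
    outer loop
      vertex 2.929 17.071 0.000
      vertex 0.000 10.000 0.000
      vertex 10.000 10.000 10.000
    endloop
  endfacet
  facet normal -0.6786 -0.2811 0.6786
    outer loop
      vertex 0.000 10.000 0.000
      vertex 2.929 2.929 0.000
      vertex 10.000 10.000 10.000
    endloop
  endfacet
  facet normal -0.2811 -0.6786 0.6786
    outer loop
      vertex 2.929 2.929 0.000
      vertex 10.000 0.000 0.000
      vertex 10.000 10.000 10.000
    endloop
  endfacet
  facet normal 0.2811 -0.6786 0.6786
    outer loop
      vertex 10.000 0.000 0.000
      vertex 17.071 2.929 0.000
      vertex 10.000 10.000 10.000
    endloop
  endfacet
  facet normal 0.6786 -0.2811 0.6786
    outer loop
      vertex 17.071 2.929 0.000
      vertex 20.000 10.000 0.000
      vertex 10.000 10.000 10.000
    endloop
  endfacet
endsolid part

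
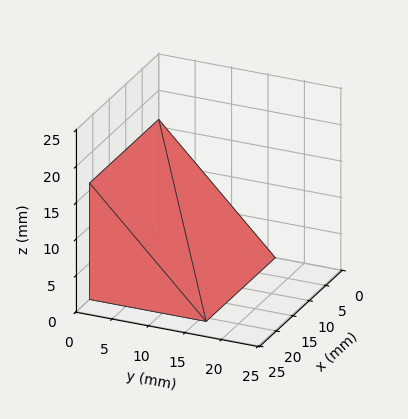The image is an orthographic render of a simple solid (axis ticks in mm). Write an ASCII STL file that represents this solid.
Reading the render: the shape is a wedge (ramp): 21 × 16 mm base, rising to 16 mm along the y=0 edge and sloping linearly to z=0 at y=16 (dimensions read to the nearest mm from the axis ticks). For the STL, each face is triangulated and given an outward normal.

solid part
  facet normal 0.0000 0.0000 -1.0000
    outer loop
      vertex 21.000 16.000 0.000
      vertex 21.000 0.000 0.000
      vertex 0.000 0.000 0.000
    endloop
  endfacet
  facet normal 0.0000 0.0000 -1.0000
    outer loop
      vertex 0.000 16.000 0.000
      vertex 21.000 16.000 0.000
      vertex 0.000 0.000 0.000
    endloop
  endfacet
  facet normal 0.0000 -1.0000 0.0000
    outer loop
      vertex 0.000 0.000 0.000
      vertex 21.000 0.000 0.000
      vertex 21.000 0.000 16.000
    endloop
  endfacet
  facet normal 0.0000 -1.0000 0.0000
    outer loop
      vertex 0.000 0.000 0.000
      vertex 21.000 0.000 16.000
      vertex 0.000 0.000 16.000
    endloop
  endfacet
  facet normal 0.0000 0.7071 0.7071
    outer loop
      vertex 0.000 0.000 16.000
      vertex 21.000 0.000 16.000
      vertex 21.000 16.000 0.000
    endloop
  endfacet
  facet normal 0.0000 0.7071 0.7071
    outer loop
      vertex 0.000 0.000 16.000
      vertex 21.000 16.000 0.000
      vertex 0.000 16.000 0.000
    endloop
  endfacet
  facet normal -1.0000 0.0000 0.0000
    outer loop
      vertex 0.000 0.000 16.000
      vertex 0.000 16.000 0.000
      vertex 0.000 0.000 0.000
    endloop
  endfacet
  facet normal 1.0000 0.0000 0.0000
    outer loop
      vertex 21.000 0.000 0.000
      vertex 21.000 16.000 0.000
      vertex 21.000 0.000 16.000
    endloop
  endfacet
endsolid part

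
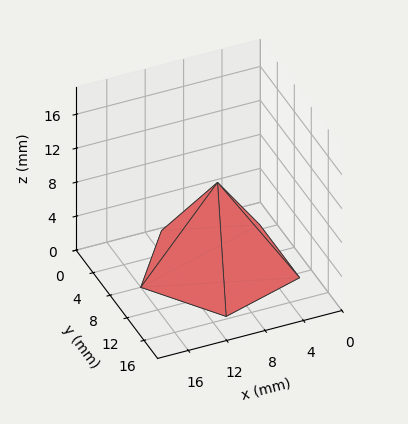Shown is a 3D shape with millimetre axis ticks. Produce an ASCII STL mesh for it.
Reading the render: the shape is a regular 5-sided pyramid, base circumscribed radius ≈ 8 mm, apex at z ≈ 10 mm (dimensions read to the nearest mm from the axis ticks). For the STL, each face is triangulated and given an outward normal.

solid part
  facet normal 0.0000 0.0000 -1.0000
    outer loop
      vertex 1.53 12.70 0.00
      vertex 10.47 15.61 0.00
      vertex 16.00 8.00 0.00
    endloop
  endfacet
  facet normal 0.0000 0.0000 -1.0000
    outer loop
      vertex 1.53 3.30 0.00
      vertex 1.53 12.70 0.00
      vertex 16.00 8.00 0.00
    endloop
  endfacet
  facet normal 0.0000 0.0000 -1.0000
    outer loop
      vertex 10.47 0.39 0.00
      vertex 1.53 3.30 0.00
      vertex 16.00 8.00 0.00
    endloop
  endfacet
  facet normal 0.6791 0.4935 0.5433
    outer loop
      vertex 16.00 8.00 0.00
      vertex 10.47 15.61 0.00
      vertex 8.00 8.00 10.00
    endloop
  endfacet
  facet normal -0.2598 0.7983 0.5433
    outer loop
      vertex 10.47 15.61 0.00
      vertex 1.53 12.70 0.00
      vertex 8.00 8.00 10.00
    endloop
  endfacet
  facet normal -0.8396 0.0000 0.5432
    outer loop
      vertex 1.53 12.70 0.00
      vertex 1.53 3.30 0.00
      vertex 8.00 8.00 10.00
    endloop
  endfacet
  facet normal -0.2598 -0.7983 0.5433
    outer loop
      vertex 1.53 3.30 0.00
      vertex 10.47 0.39 0.00
      vertex 8.00 8.00 10.00
    endloop
  endfacet
  facet normal 0.6791 -0.4935 0.5433
    outer loop
      vertex 10.47 0.39 0.00
      vertex 16.00 8.00 0.00
      vertex 8.00 8.00 10.00
    endloop
  endfacet
endsolid part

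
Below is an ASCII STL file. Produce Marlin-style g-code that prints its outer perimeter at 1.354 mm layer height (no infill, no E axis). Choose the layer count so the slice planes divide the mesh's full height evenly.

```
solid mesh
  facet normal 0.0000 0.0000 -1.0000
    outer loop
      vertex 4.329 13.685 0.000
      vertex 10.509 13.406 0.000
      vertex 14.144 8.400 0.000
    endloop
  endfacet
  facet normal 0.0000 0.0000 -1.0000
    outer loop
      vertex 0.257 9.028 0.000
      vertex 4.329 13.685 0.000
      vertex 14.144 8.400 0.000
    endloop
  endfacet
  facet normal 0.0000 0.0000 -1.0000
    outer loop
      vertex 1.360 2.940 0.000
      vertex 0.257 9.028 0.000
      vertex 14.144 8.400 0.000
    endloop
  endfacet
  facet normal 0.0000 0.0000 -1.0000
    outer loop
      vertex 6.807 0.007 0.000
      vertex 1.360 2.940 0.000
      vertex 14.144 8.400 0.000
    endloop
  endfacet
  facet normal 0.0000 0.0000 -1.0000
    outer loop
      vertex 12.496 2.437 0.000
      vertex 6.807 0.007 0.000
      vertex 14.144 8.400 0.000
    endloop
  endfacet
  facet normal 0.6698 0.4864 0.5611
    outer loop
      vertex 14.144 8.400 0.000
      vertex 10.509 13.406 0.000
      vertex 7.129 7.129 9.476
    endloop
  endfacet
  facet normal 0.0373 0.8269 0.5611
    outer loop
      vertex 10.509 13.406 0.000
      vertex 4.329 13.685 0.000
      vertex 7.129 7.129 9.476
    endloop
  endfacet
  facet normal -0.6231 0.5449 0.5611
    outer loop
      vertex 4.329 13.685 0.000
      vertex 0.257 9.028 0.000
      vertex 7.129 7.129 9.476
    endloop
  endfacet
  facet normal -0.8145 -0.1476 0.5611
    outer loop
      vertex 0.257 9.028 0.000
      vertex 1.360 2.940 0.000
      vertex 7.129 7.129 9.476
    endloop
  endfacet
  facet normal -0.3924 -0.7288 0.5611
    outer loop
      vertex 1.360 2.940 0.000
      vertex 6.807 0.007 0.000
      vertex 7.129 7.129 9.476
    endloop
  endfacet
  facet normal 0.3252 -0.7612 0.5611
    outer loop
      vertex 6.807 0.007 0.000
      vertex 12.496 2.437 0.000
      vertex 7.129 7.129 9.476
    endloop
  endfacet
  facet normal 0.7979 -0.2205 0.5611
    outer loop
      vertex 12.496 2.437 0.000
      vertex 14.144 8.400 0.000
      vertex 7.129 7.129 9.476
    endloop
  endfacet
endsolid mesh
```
; perimeter-only toolpath
G21 ; units = mm
G90 ; absolute positioning
G28 ; home
; layer 1
G0 Z1.354
G0 X13.142 Y8.218
G1 X10.026 Y12.509
G1 X4.729 Y12.748
G1 X1.239 Y8.757
G1 X2.184 Y3.538
G1 X6.853 Y1.024
G1 X11.729 Y3.107
G1 X13.142 Y8.218
; layer 2
G0 Z2.707
G0 X12.140 Y8.037
G1 X9.543 Y11.613
G1 X5.129 Y11.812
G1 X2.220 Y8.485
G1 X3.008 Y4.137
G1 X6.899 Y2.042
G1 X10.963 Y3.778
G1 X12.140 Y8.037
; layer 3
G0 Z4.061
G0 X11.138 Y7.855
G1 X9.060 Y10.716
G1 X5.529 Y10.875
G1 X3.202 Y8.214
G1 X3.832 Y4.735
G1 X6.945 Y3.059
G1 X10.196 Y4.448
G1 X11.138 Y7.855
; layer 4
G0 Z5.415
G0 X10.135 Y7.674
G1 X8.578 Y9.819
G1 X5.929 Y9.939
G1 X4.184 Y7.943
G1 X4.657 Y5.334
G1 X6.991 Y4.077
G1 X9.429 Y5.118
G1 X10.135 Y7.674
; layer 5
G0 Z6.769
G0 X9.133 Y7.492
G1 X8.095 Y8.922
G1 X6.329 Y9.002
G1 X5.166 Y7.672
G1 X5.481 Y5.932
G1 X7.037 Y5.094
G1 X8.662 Y5.788
G1 X9.133 Y7.492
; layer 6
G0 Z8.122
G0 X8.131 Y7.311
G1 X7.612 Y8.026
G1 X6.729 Y8.066
G1 X6.147 Y7.400
G1 X6.305 Y6.531
G1 X7.083 Y6.112
G1 X7.896 Y6.459
G1 X8.131 Y7.311
M2 ; end

The solid is a regular 7-sided pyramid, base circumscribed radius ≈ 7.13 mm, apex at z ≈ 9.48 mm. Slicing at Δz = 1.354 mm — 7 equal slices spanning the solid's height, so layer i sits at z = i·h/7 — gives 6 non-empty perimeters. Each is a 7-segment closed polygon; G0 lifts to the layer z and rapids to the start vertex, then G1 traces the edges. The cross-section shrinks linearly with z (the slice at the apex is degenerate and omitted).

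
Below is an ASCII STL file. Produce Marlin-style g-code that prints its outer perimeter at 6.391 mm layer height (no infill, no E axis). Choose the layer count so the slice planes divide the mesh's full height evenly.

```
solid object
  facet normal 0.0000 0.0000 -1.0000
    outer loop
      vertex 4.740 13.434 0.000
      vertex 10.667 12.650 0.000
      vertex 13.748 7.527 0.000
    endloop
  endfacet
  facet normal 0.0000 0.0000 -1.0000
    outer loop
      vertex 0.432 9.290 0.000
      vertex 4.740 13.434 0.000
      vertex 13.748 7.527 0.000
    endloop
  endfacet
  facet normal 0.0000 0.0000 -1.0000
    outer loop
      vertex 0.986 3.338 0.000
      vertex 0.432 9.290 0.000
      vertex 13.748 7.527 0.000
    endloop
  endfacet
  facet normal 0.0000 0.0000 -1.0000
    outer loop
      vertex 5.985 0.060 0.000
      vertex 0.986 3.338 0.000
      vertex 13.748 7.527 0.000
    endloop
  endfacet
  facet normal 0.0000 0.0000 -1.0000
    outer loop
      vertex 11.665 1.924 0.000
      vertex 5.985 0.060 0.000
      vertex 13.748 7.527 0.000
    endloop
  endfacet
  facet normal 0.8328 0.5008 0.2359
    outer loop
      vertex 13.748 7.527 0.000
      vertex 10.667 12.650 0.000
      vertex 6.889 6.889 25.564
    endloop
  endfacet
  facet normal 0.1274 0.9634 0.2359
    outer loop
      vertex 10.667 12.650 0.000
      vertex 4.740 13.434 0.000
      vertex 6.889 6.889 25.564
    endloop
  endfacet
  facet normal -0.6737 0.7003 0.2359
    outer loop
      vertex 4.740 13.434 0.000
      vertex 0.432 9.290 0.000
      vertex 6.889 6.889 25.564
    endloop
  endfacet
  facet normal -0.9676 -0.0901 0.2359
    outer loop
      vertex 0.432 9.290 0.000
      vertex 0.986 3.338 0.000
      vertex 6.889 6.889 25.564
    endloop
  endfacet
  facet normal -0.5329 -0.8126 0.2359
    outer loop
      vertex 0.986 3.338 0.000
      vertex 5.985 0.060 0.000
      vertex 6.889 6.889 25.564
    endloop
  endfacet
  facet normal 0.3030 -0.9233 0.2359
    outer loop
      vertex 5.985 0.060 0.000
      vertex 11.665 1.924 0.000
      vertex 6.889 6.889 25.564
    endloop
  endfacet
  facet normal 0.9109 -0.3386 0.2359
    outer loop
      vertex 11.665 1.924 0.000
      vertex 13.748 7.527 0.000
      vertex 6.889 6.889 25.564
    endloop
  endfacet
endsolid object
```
; perimeter-only toolpath
G21 ; units = mm
G90 ; absolute positioning
G28 ; home
; layer 1
G0 Z6.391
G0 X12.033 Y7.367
G1 X9.723 Y11.210
G1 X5.277 Y11.798
G1 X2.046 Y8.690
G1 X2.462 Y4.226
G1 X6.211 Y1.767
G1 X10.471 Y3.165
G1 X12.033 Y7.367
; layer 2
G0 Z12.782
G0 X10.319 Y7.208
G1 X8.778 Y9.770
G1 X5.815 Y10.162
G1 X3.661 Y8.089
G1 X3.938 Y5.114
G1 X6.437 Y3.474
G1 X9.277 Y4.407
G1 X10.319 Y7.208
; layer 3
G0 Z19.173
G0 X8.604 Y7.049
G1 X7.833 Y8.329
G1 X6.352 Y8.525
G1 X5.275 Y7.489
G1 X5.413 Y6.001
G1 X6.663 Y5.182
G1 X8.083 Y5.648
G1 X8.604 Y7.049
M2 ; end

The solid is a regular 7-sided pyramid, base circumscribed radius ≈ 6.89 mm, apex at z ≈ 25.6 mm. Slicing at Δz = 6.391 mm — 4 equal slices spanning the solid's height, so layer i sits at z = i·h/4 — gives 3 non-empty perimeters. Each is a 7-segment closed polygon; G0 lifts to the layer z and rapids to the start vertex, then G1 traces the edges. The cross-section shrinks linearly with z (the slice at the apex is degenerate and omitted).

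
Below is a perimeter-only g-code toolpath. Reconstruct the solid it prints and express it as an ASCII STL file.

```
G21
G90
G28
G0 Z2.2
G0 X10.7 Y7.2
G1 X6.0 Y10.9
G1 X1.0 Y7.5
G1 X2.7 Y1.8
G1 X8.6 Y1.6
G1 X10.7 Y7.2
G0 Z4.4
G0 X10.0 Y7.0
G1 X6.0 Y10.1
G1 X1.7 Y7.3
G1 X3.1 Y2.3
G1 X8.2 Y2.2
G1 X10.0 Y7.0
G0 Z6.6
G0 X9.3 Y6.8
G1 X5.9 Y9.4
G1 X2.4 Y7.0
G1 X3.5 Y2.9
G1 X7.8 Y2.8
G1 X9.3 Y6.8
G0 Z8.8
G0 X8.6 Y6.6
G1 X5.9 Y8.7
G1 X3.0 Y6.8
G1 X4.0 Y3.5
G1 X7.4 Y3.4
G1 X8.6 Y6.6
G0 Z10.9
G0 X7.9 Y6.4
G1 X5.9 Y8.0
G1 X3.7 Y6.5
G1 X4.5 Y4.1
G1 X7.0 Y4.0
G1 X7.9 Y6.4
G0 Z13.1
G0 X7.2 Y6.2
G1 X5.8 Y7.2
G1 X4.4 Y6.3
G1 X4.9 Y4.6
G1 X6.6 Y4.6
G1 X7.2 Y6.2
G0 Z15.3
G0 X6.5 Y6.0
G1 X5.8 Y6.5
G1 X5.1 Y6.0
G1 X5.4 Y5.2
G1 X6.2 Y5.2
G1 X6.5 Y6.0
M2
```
solid part
  facet normal 0.0000 0.0000 -1.0000
    outer loop
      vertex 0.3 7.8 0.0
      vertex 6.0 11.6 0.0
      vertex 11.4 7.4 0.0
    endloop
  endfacet
  facet normal 0.0000 0.0000 -1.0000
    outer loop
      vertex 2.2 1.2 0.0
      vertex 0.3 7.8 0.0
      vertex 11.4 7.4 0.0
    endloop
  endfacet
  facet normal 0.0000 0.0000 -1.0000
    outer loop
      vertex 9.0 1.0 0.0
      vertex 2.2 1.2 0.0
      vertex 11.4 7.4 0.0
    endloop
  endfacet
  facet normal 0.5929 0.7623 0.2594
    outer loop
      vertex 11.4 7.4 0.0
      vertex 6.0 11.6 0.0
      vertex 5.8 5.8 17.5
    endloop
  endfacet
  facet normal -0.5356 0.8034 0.2601
    outer loop
      vertex 6.0 11.6 0.0
      vertex 0.3 7.8 0.0
      vertex 5.8 5.8 17.5
    endloop
  endfacet
  facet normal -0.9277 -0.2671 0.2610
    outer loop
      vertex 0.3 7.8 0.0
      vertex 2.2 1.2 0.0
      vertex 5.8 5.8 17.5
    endloop
  endfacet
  facet normal -0.0284 -0.9653 0.2596
    outer loop
      vertex 2.2 1.2 0.0
      vertex 9.0 1.0 0.0
      vertex 5.8 5.8 17.5
    endloop
  endfacet
  facet normal 0.9045 -0.3392 0.2584
    outer loop
      vertex 9.0 1.0 0.0
      vertex 11.4 7.4 0.0
      vertex 5.8 5.8 17.5
    endloop
  endfacet
endsolid part

The G0 Z moves step by Δz≈2.2 mm. The G1 loops shrink linearly with z, so the solid tapers from its base footprint up to z≈17.5. Closing with a flat bottom cap and the tapered top and triangulating gives 8 facets — a regular 5-sided pyramid, base circumscribed radius ≈ 5.8 mm, apex at z ≈ 17.5 mm.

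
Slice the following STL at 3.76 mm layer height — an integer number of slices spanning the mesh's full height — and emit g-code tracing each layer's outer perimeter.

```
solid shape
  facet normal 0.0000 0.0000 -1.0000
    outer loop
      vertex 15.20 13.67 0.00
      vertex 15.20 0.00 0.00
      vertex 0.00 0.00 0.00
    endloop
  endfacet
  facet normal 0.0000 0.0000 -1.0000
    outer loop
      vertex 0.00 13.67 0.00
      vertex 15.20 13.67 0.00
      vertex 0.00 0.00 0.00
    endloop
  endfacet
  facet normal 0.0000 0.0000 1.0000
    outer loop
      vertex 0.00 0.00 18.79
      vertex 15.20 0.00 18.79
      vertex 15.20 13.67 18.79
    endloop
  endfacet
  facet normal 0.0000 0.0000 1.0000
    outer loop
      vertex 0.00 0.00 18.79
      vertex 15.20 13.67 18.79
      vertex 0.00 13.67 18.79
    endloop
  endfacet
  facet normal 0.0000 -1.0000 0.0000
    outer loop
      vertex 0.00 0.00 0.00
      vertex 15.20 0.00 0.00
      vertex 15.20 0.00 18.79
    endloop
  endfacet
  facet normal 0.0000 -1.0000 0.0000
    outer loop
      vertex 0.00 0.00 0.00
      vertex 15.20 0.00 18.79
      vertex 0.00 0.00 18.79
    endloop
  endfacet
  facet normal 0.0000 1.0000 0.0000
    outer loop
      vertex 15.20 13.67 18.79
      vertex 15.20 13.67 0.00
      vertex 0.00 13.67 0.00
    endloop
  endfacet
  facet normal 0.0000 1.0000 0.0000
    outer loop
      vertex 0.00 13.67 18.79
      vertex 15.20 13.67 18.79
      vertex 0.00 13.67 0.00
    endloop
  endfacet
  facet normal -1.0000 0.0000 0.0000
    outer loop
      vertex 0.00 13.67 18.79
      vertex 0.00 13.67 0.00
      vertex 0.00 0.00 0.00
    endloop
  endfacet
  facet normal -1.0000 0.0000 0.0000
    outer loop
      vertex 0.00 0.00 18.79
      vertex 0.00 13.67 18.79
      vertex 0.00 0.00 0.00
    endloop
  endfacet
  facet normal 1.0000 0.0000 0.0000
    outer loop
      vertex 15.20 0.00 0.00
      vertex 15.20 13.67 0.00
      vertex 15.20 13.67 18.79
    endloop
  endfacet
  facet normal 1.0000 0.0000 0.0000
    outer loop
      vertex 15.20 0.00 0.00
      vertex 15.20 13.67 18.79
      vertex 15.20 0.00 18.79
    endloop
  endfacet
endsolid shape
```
; perimeter-only toolpath
G21 ; units = mm
G90 ; absolute positioning
G28 ; home
; layer 1
G0 Z3.76
G0 X0.00 Y0.00
G1 X15.20 Y0.00
G1 X15.20 Y13.67
G1 X0.00 Y13.67
G1 X0.00 Y0.00
; layer 2
G0 Z7.52
G0 X0.00 Y0.00
G1 X15.20 Y0.00
G1 X15.20 Y13.67
G1 X0.00 Y13.67
G1 X0.00 Y0.00
; layer 3
G0 Z11.27
G0 X0.00 Y0.00
G1 X15.20 Y0.00
G1 X15.20 Y13.67
G1 X0.00 Y13.67
G1 X0.00 Y0.00
; layer 4
G0 Z15.03
G0 X0.00 Y0.00
G1 X15.20 Y0.00
G1 X15.20 Y13.67
G1 X0.00 Y13.67
G1 X0.00 Y0.00
; layer 5
G0 Z18.79
G0 X0.00 Y0.00
G1 X15.20 Y0.00
G1 X15.20 Y13.67
G1 X0.00 Y13.67
G1 X0.00 Y0.00
M2 ; end

The solid is a rectangular box, roughly 15.2 × 13.7 mm footprint and 18.8 mm tall. Slicing at Δz = 3.76 mm — 5 equal slices spanning the solid's height, so layer i sits at z = i·h/5 — gives 5 non-empty perimeters. Each is a 4-segment closed polygon; G0 lifts to the layer z and rapids to the start vertex, then G1 traces the edges.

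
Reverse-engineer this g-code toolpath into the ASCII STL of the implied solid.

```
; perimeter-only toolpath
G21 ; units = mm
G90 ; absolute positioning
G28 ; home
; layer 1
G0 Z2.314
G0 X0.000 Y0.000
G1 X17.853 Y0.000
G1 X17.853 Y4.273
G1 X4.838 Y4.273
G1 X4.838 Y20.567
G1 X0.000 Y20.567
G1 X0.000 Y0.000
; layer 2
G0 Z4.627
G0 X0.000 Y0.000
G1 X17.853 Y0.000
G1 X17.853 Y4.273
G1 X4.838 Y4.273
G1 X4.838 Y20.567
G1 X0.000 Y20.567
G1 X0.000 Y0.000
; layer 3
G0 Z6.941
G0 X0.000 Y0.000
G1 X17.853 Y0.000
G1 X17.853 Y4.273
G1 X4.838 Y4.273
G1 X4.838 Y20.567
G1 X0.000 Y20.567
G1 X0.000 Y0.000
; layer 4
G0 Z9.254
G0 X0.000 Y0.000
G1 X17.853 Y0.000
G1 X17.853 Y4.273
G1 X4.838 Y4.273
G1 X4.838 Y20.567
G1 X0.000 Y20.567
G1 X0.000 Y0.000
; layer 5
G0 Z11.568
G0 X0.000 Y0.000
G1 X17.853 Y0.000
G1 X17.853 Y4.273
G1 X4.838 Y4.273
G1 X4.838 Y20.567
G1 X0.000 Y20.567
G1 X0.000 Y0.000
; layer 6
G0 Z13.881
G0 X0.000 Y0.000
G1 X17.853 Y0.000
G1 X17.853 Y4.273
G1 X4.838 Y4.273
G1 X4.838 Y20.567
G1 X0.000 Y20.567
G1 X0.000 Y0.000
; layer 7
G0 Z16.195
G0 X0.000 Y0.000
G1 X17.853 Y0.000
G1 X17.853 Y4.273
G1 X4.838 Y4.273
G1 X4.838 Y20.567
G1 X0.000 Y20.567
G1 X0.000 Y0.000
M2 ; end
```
solid part
  facet normal 0.0000 0.0000 -1.0000
    outer loop
      vertex 17.853 4.273 0.000
      vertex 17.853 0.000 0.000
      vertex 0.000 0.000 0.000
    endloop
  endfacet
  facet normal 0.0000 0.0000 -1.0000
    outer loop
      vertex 4.838 4.273 0.000
      vertex 17.853 4.273 0.000
      vertex 0.000 0.000 0.000
    endloop
  endfacet
  facet normal 0.0000 0.0000 -1.0000
    outer loop
      vertex 4.838 20.567 0.000
      vertex 4.838 4.273 0.000
      vertex 0.000 0.000 0.000
    endloop
  endfacet
  facet normal 0.0000 0.0000 -1.0000
    outer loop
      vertex 0.000 20.567 0.000
      vertex 4.838 20.567 0.000
      vertex 0.000 0.000 0.000
    endloop
  endfacet
  facet normal 0.0000 0.0000 1.0000
    outer loop
      vertex 0.000 0.000 16.195
      vertex 17.853 0.000 16.195
      vertex 17.853 4.273 16.195
    endloop
  endfacet
  facet normal 0.0000 0.0000 1.0000
    outer loop
      vertex 0.000 0.000 16.195
      vertex 17.853 4.273 16.195
      vertex 4.838 4.273 16.195
    endloop
  endfacet
  facet normal 0.0000 0.0000 1.0000
    outer loop
      vertex 0.000 0.000 16.195
      vertex 4.838 4.273 16.195
      vertex 4.838 20.567 16.195
    endloop
  endfacet
  facet normal 0.0000 0.0000 1.0000
    outer loop
      vertex 0.000 0.000 16.195
      vertex 4.838 20.567 16.195
      vertex 0.000 20.567 16.195
    endloop
  endfacet
  facet normal 0.0000 -1.0000 0.0000
    outer loop
      vertex 0.000 0.000 0.000
      vertex 17.853 0.000 0.000
      vertex 17.853 0.000 16.195
    endloop
  endfacet
  facet normal 0.0000 -1.0000 0.0000
    outer loop
      vertex 0.000 0.000 0.000
      vertex 17.853 0.000 16.195
      vertex 0.000 0.000 16.195
    endloop
  endfacet
  facet normal 1.0000 0.0000 0.0000
    outer loop
      vertex 17.853 0.000 0.000
      vertex 17.853 4.273 0.000
      vertex 17.853 4.273 16.195
    endloop
  endfacet
  facet normal 1.0000 0.0000 0.0000
    outer loop
      vertex 17.853 0.000 0.000
      vertex 17.853 4.273 16.195
      vertex 17.853 0.000 16.195
    endloop
  endfacet
  facet normal 0.0000 1.0000 0.0000
    outer loop
      vertex 17.853 4.273 0.000
      vertex 4.838 4.273 0.000
      vertex 4.838 4.273 16.195
    endloop
  endfacet
  facet normal 0.0000 1.0000 0.0000
    outer loop
      vertex 17.853 4.273 0.000
      vertex 4.838 4.273 16.195
      vertex 17.853 4.273 16.195
    endloop
  endfacet
  facet normal 1.0000 0.0000 0.0000
    outer loop
      vertex 4.838 4.273 0.000
      vertex 4.838 20.567 0.000
      vertex 4.838 20.567 16.195
    endloop
  endfacet
  facet normal 1.0000 0.0000 0.0000
    outer loop
      vertex 4.838 4.273 0.000
      vertex 4.838 20.567 16.195
      vertex 4.838 4.273 16.195
    endloop
  endfacet
  facet normal 0.0000 1.0000 0.0000
    outer loop
      vertex 4.838 20.567 0.000
      vertex 0.000 20.567 0.000
      vertex 0.000 20.567 16.195
    endloop
  endfacet
  facet normal 0.0000 1.0000 0.0000
    outer loop
      vertex 4.838 20.567 0.000
      vertex 0.000 20.567 16.195
      vertex 4.838 20.567 16.195
    endloop
  endfacet
  facet normal -1.0000 0.0000 0.0000
    outer loop
      vertex 0.000 20.567 0.000
      vertex 0.000 0.000 0.000
      vertex 0.000 0.000 16.195
    endloop
  endfacet
  facet normal -1.0000 0.0000 0.0000
    outer loop
      vertex 0.000 20.567 0.000
      vertex 0.000 0.000 16.195
      vertex 0.000 20.567 16.195
    endloop
  endfacet
endsolid part

The G0 Z moves step by Δz≈2.314 mm. Every layer's G1 loop is the same polygon, so the solid is a straight extrusion of it from z=0 to z≈16.2. Closing with flat bottom and top caps and triangulating gives 20 facets — an L-shaped prism: outer 17.9 × 20.6 mm, arm thicknesses ≈ 4.27 mm (horizontal) and 4.84 mm (vertical), extruded 16.2 mm in z.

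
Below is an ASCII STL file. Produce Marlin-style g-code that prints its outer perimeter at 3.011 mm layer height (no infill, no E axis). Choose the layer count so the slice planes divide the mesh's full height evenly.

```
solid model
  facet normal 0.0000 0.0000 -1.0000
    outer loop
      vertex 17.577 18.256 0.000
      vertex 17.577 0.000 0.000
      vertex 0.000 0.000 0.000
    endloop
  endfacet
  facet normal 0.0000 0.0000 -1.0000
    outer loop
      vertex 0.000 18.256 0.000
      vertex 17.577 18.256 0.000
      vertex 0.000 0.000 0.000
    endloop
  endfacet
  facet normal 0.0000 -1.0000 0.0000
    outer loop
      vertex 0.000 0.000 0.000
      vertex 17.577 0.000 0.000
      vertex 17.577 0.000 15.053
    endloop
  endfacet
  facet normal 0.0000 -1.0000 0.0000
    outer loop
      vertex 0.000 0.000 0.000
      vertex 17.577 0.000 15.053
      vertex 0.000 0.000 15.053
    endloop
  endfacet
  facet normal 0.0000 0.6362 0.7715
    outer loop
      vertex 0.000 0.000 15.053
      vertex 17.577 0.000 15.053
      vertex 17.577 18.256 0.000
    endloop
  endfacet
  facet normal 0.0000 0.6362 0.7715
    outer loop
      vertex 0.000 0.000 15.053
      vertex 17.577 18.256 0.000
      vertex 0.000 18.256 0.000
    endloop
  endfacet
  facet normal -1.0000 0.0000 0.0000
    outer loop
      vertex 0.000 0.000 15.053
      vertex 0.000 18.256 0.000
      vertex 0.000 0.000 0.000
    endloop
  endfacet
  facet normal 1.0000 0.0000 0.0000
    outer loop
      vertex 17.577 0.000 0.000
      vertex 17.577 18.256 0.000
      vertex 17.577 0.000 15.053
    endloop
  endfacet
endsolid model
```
; perimeter-only toolpath
G21 ; units = mm
G90 ; absolute positioning
G28 ; home
; layer 1
G0 Z3.011
G0 X0.000 Y0.000
G1 X17.577 Y0.000
G1 X17.577 Y14.605
G1 X0.000 Y14.605
G1 X0.000 Y0.000
; layer 2
G0 Z6.021
G0 X0.000 Y0.000
G1 X17.577 Y0.000
G1 X17.577 Y10.954
G1 X0.000 Y10.954
G1 X0.000 Y0.000
; layer 3
G0 Z9.032
G0 X0.000 Y0.000
G1 X17.577 Y0.000
G1 X17.577 Y7.302
G1 X0.000 Y7.302
G1 X0.000 Y0.000
; layer 4
G0 Z12.042
G0 X0.000 Y0.000
G1 X17.577 Y0.000
G1 X17.577 Y3.651
G1 X0.000 Y3.651
G1 X0.000 Y0.000
M2 ; end

The solid is a wedge (ramp): 17.6 × 18.3 mm base, rising to 15.1 mm along the y=0 edge and sloping linearly to z=0 at y=18.3. Slicing at Δz = 3.011 mm — 5 equal slices spanning the solid's height, so layer i sits at z = i·h/5 — gives 4 non-empty perimeters. Each is a 4-segment closed polygon; G0 lifts to the layer z and rapids to the start vertex, then G1 traces the edges. The cross-section shrinks linearly with z (the slice at the apex is degenerate and omitted).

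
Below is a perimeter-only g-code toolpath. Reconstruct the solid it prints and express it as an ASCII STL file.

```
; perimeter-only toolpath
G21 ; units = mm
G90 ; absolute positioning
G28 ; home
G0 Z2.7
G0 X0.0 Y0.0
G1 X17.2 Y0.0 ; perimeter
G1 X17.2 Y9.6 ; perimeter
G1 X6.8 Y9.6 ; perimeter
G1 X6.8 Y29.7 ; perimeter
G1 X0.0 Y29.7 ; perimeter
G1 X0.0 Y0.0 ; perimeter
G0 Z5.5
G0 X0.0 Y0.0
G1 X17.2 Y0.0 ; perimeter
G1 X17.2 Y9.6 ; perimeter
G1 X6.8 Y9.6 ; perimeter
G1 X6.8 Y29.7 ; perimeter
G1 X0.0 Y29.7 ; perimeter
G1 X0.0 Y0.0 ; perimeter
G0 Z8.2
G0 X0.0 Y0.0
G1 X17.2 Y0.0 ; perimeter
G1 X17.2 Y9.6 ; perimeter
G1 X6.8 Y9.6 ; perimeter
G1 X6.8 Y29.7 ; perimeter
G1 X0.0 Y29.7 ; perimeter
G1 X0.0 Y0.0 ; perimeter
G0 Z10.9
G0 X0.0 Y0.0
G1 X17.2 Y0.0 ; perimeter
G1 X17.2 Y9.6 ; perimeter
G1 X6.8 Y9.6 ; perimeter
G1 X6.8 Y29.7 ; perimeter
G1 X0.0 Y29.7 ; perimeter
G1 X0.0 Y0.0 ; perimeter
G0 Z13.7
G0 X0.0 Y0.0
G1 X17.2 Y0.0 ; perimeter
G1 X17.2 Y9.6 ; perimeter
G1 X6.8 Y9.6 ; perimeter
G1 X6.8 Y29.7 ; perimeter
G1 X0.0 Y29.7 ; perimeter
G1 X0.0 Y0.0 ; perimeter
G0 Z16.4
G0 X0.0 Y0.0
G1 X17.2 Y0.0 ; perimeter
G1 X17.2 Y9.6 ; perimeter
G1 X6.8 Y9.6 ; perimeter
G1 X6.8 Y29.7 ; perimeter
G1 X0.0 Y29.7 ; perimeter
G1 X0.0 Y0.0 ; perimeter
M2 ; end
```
solid part
  facet normal 0.0000 0.0000 -1.0000
    outer loop
      vertex 17.2 9.6 0.0
      vertex 17.2 0.0 0.0
      vertex 0.0 0.0 0.0
    endloop
  endfacet
  facet normal 0.0000 0.0000 -1.0000
    outer loop
      vertex 6.8 9.6 0.0
      vertex 17.2 9.6 0.0
      vertex 0.0 0.0 0.0
    endloop
  endfacet
  facet normal 0.0000 0.0000 -1.0000
    outer loop
      vertex 6.8 29.7 0.0
      vertex 6.8 9.6 0.0
      vertex 0.0 0.0 0.0
    endloop
  endfacet
  facet normal 0.0000 0.0000 -1.0000
    outer loop
      vertex 0.0 29.7 0.0
      vertex 6.8 29.7 0.0
      vertex 0.0 0.0 0.0
    endloop
  endfacet
  facet normal 0.0000 0.0000 1.0000
    outer loop
      vertex 0.0 0.0 16.4
      vertex 17.2 0.0 16.4
      vertex 17.2 9.6 16.4
    endloop
  endfacet
  facet normal 0.0000 0.0000 1.0000
    outer loop
      vertex 0.0 0.0 16.4
      vertex 17.2 9.6 16.4
      vertex 6.8 9.6 16.4
    endloop
  endfacet
  facet normal 0.0000 0.0000 1.0000
    outer loop
      vertex 0.0 0.0 16.4
      vertex 6.8 9.6 16.4
      vertex 6.8 29.7 16.4
    endloop
  endfacet
  facet normal 0.0000 0.0000 1.0000
    outer loop
      vertex 0.0 0.0 16.4
      vertex 6.8 29.7 16.4
      vertex 0.0 29.7 16.4
    endloop
  endfacet
  facet normal 0.0000 -1.0000 0.0000
    outer loop
      vertex 0.0 0.0 0.0
      vertex 17.2 0.0 0.0
      vertex 17.2 0.0 16.4
    endloop
  endfacet
  facet normal 0.0000 -1.0000 0.0000
    outer loop
      vertex 0.0 0.0 0.0
      vertex 17.2 0.0 16.4
      vertex 0.0 0.0 16.4
    endloop
  endfacet
  facet normal 1.0000 0.0000 0.0000
    outer loop
      vertex 17.2 0.0 0.0
      vertex 17.2 9.6 0.0
      vertex 17.2 9.6 16.4
    endloop
  endfacet
  facet normal 1.0000 0.0000 0.0000
    outer loop
      vertex 17.2 0.0 0.0
      vertex 17.2 9.6 16.4
      vertex 17.2 0.0 16.4
    endloop
  endfacet
  facet normal 0.0000 1.0000 0.0000
    outer loop
      vertex 17.2 9.6 0.0
      vertex 6.8 9.6 0.0
      vertex 6.8 9.6 16.4
    endloop
  endfacet
  facet normal 0.0000 1.0000 0.0000
    outer loop
      vertex 17.2 9.6 0.0
      vertex 6.8 9.6 16.4
      vertex 17.2 9.6 16.4
    endloop
  endfacet
  facet normal 1.0000 0.0000 0.0000
    outer loop
      vertex 6.8 9.6 0.0
      vertex 6.8 29.7 0.0
      vertex 6.8 29.7 16.4
    endloop
  endfacet
  facet normal 1.0000 0.0000 0.0000
    outer loop
      vertex 6.8 9.6 0.0
      vertex 6.8 29.7 16.4
      vertex 6.8 9.6 16.4
    endloop
  endfacet
  facet normal 0.0000 1.0000 0.0000
    outer loop
      vertex 6.8 29.7 0.0
      vertex 0.0 29.7 0.0
      vertex 0.0 29.7 16.4
    endloop
  endfacet
  facet normal 0.0000 1.0000 0.0000
    outer loop
      vertex 6.8 29.7 0.0
      vertex 0.0 29.7 16.4
      vertex 6.8 29.7 16.4
    endloop
  endfacet
  facet normal -1.0000 0.0000 0.0000
    outer loop
      vertex 0.0 29.7 0.0
      vertex 0.0 0.0 0.0
      vertex 0.0 0.0 16.4
    endloop
  endfacet
  facet normal -1.0000 0.0000 0.0000
    outer loop
      vertex 0.0 29.7 0.0
      vertex 0.0 0.0 16.4
      vertex 0.0 29.7 16.4
    endloop
  endfacet
endsolid part

The G0 Z moves step by Δz≈2.7 mm. Every layer's G1 loop is the same polygon, so the solid is a straight extrusion of it from z=0 to z≈16.4. Closing with flat bottom and top caps and triangulating gives 20 facets — an L-shaped prism: outer 17.2 × 29.7 mm, arm thicknesses ≈ 9.6 mm (horizontal) and 6.8 mm (vertical), extruded 16.4 mm in z.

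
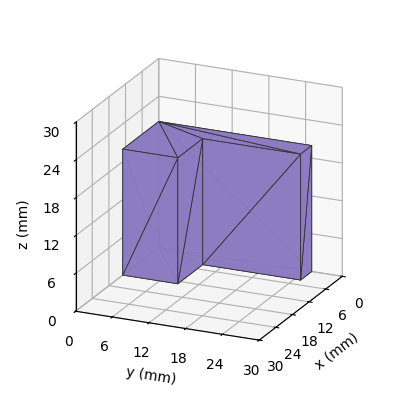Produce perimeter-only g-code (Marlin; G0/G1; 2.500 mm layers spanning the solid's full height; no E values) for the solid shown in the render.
Reading the render: the shape is an L-shaped prism: outer 13 × 25 mm, arm thicknesses ≈ 9 mm (horizontal) and 4 mm (vertical), extruded 20 mm in z (dimensions read to the nearest mm from the axis ticks). For the g-code, the solid's height is divided into equal slices at the stated Δz and each level perimeter traced with G1 moves after a G0 lift.

; perimeter-only toolpath
G21 ; units = mm
G90 ; absolute positioning
G28 ; home
; layer 1
G0 Z2.500
G0 X0.000 Y0.000
G1 X13.000 Y0.000
G1 X13.000 Y9.000
G1 X4.000 Y9.000
G1 X4.000 Y25.000
G1 X0.000 Y25.000
G1 X0.000 Y0.000
; layer 2
G0 Z5.000
G0 X0.000 Y0.000
G1 X13.000 Y0.000
G1 X13.000 Y9.000
G1 X4.000 Y9.000
G1 X4.000 Y25.000
G1 X0.000 Y25.000
G1 X0.000 Y0.000
; layer 3
G0 Z7.500
G0 X0.000 Y0.000
G1 X13.000 Y0.000
G1 X13.000 Y9.000
G1 X4.000 Y9.000
G1 X4.000 Y25.000
G1 X0.000 Y25.000
G1 X0.000 Y0.000
; layer 4
G0 Z10.000
G0 X0.000 Y0.000
G1 X13.000 Y0.000
G1 X13.000 Y9.000
G1 X4.000 Y9.000
G1 X4.000 Y25.000
G1 X0.000 Y25.000
G1 X0.000 Y0.000
; layer 5
G0 Z12.500
G0 X0.000 Y0.000
G1 X13.000 Y0.000
G1 X13.000 Y9.000
G1 X4.000 Y9.000
G1 X4.000 Y25.000
G1 X0.000 Y25.000
G1 X0.000 Y0.000
; layer 6
G0 Z15.000
G0 X0.000 Y0.000
G1 X13.000 Y0.000
G1 X13.000 Y9.000
G1 X4.000 Y9.000
G1 X4.000 Y25.000
G1 X0.000 Y25.000
G1 X0.000 Y0.000
; layer 7
G0 Z17.500
G0 X0.000 Y0.000
G1 X13.000 Y0.000
G1 X13.000 Y9.000
G1 X4.000 Y9.000
G1 X4.000 Y25.000
G1 X0.000 Y25.000
G1 X0.000 Y0.000
; layer 8
G0 Z20.000
G0 X0.000 Y0.000
G1 X13.000 Y0.000
G1 X13.000 Y9.000
G1 X4.000 Y9.000
G1 X4.000 Y25.000
G1 X0.000 Y25.000
G1 X0.000 Y0.000
M2 ; end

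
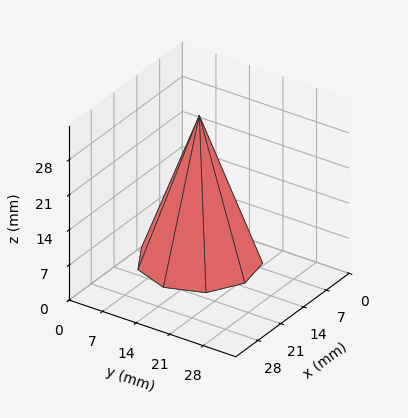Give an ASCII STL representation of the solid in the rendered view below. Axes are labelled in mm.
Reading the render: the shape is a regular 9-sided pyramid, base circumscribed radius ≈ 11 mm, apex at z ≈ 29 mm (dimensions read to the nearest mm from the axis ticks). For the STL, each face is triangulated and given an outward normal.

solid part
  facet normal 0.0000 0.0000 -1.0000
    outer loop
      vertex 12.9 21.8 0.0
      vertex 19.4 18.1 0.0
      vertex 22.0 11.0 0.0
    endloop
  endfacet
  facet normal 0.0000 0.0000 -1.0000
    outer loop
      vertex 5.5 20.5 0.0
      vertex 12.9 21.8 0.0
      vertex 22.0 11.0 0.0
    endloop
  endfacet
  facet normal 0.0000 0.0000 -1.0000
    outer loop
      vertex 0.7 14.8 0.0
      vertex 5.5 20.5 0.0
      vertex 22.0 11.0 0.0
    endloop
  endfacet
  facet normal 0.0000 0.0000 -1.0000
    outer loop
      vertex 0.7 7.2 0.0
      vertex 0.7 14.8 0.0
      vertex 22.0 11.0 0.0
    endloop
  endfacet
  facet normal 0.0000 0.0000 -1.0000
    outer loop
      vertex 5.5 1.5 0.0
      vertex 0.7 7.2 0.0
      vertex 22.0 11.0 0.0
    endloop
  endfacet
  facet normal 0.0000 0.0000 -1.0000
    outer loop
      vertex 12.9 0.2 0.0
      vertex 5.5 1.5 0.0
      vertex 22.0 11.0 0.0
    endloop
  endfacet
  facet normal 0.0000 0.0000 -1.0000
    outer loop
      vertex 19.4 3.9 0.0
      vertex 12.9 0.2 0.0
      vertex 22.0 11.0 0.0
    endloop
  endfacet
  facet normal 0.8846 0.3239 0.3355
    outer loop
      vertex 22.0 11.0 0.0
      vertex 19.4 18.1 0.0
      vertex 11.0 11.0 29.0
    endloop
  endfacet
  facet normal 0.4660 0.8187 0.3354
    outer loop
      vertex 19.4 18.1 0.0
      vertex 12.9 21.8 0.0
      vertex 11.0 11.0 29.0
    endloop
  endfacet
  facet normal -0.1630 0.9280 0.3349
    outer loop
      vertex 12.9 21.8 0.0
      vertex 5.5 20.5 0.0
      vertex 11.0 11.0 29.0
    endloop
  endfacet
  facet normal -0.7206 0.6068 0.3354
    outer loop
      vertex 5.5 20.5 0.0
      vertex 0.7 14.8 0.0
      vertex 11.0 11.0 29.0
    endloop
  endfacet
  facet normal -0.9423 0.0000 0.3347
    outer loop
      vertex 0.7 14.8 0.0
      vertex 0.7 7.2 0.0
      vertex 11.0 11.0 29.0
    endloop
  endfacet
  facet normal -0.7206 -0.6068 0.3354
    outer loop
      vertex 0.7 7.2 0.0
      vertex 5.5 1.5 0.0
      vertex 11.0 11.0 29.0
    endloop
  endfacet
  facet normal -0.1630 -0.9280 0.3349
    outer loop
      vertex 5.5 1.5 0.0
      vertex 12.9 0.2 0.0
      vertex 11.0 11.0 29.0
    endloop
  endfacet
  facet normal 0.4660 -0.8187 0.3354
    outer loop
      vertex 12.9 0.2 0.0
      vertex 19.4 3.9 0.0
      vertex 11.0 11.0 29.0
    endloop
  endfacet
  facet normal 0.8846 -0.3239 0.3355
    outer loop
      vertex 19.4 3.9 0.0
      vertex 22.0 11.0 0.0
      vertex 11.0 11.0 29.0
    endloop
  endfacet
endsolid part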